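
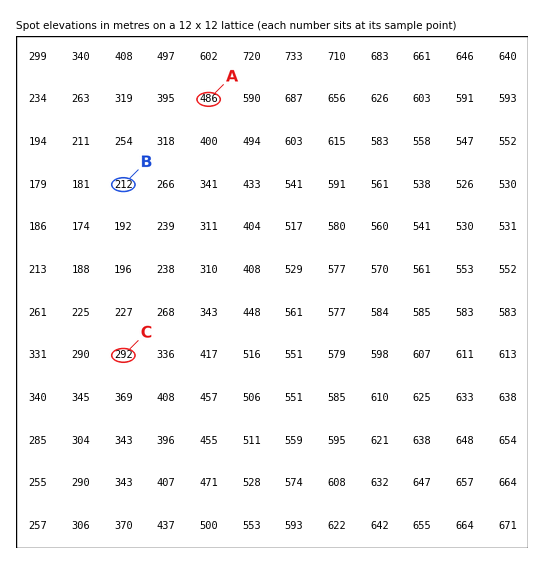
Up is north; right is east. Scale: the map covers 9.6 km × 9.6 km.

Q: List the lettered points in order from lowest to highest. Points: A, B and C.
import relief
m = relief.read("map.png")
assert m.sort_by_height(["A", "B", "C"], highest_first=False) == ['B', 'C', 'A']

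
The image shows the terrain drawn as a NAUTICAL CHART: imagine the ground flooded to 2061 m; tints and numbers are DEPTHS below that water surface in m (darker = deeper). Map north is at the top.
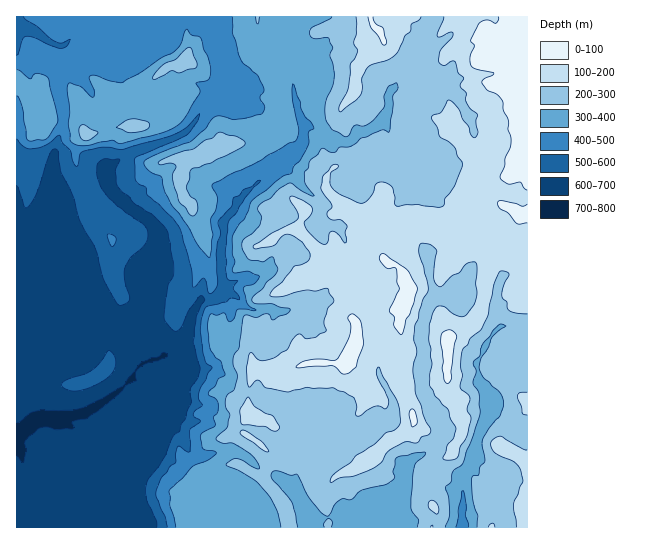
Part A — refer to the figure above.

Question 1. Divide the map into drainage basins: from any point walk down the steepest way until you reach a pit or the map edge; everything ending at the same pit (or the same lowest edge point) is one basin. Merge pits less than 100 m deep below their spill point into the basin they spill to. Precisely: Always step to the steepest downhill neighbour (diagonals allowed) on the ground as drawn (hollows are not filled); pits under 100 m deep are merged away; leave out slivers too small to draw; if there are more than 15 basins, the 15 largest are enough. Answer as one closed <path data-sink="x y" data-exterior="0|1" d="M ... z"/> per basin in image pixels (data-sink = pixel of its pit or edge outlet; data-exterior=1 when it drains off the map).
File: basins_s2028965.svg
<path data-sink="17 434" data-exterior="1" d="M527 16l-338 0-2 19 2 15-4 9-4 5-14 3-34 28-12 4 6 20 6 7-16 1-27 8-4 0-7-11-9-4-23 0-5 4-5-1-1-10-8-20-4-8-6-6-2 0 1 449 415-1 4-8 0-9-12-20-1-11 2-6 6-6 22-14 0-4 8-12 3-10-7-16 0-9-10-13 1-48 6-6 16-7 7-7 6-11 4-17 1-39 9-19-1-8-4-5 8-7 5-10 16 14 7-2z"/><path data-sink="462 527" data-exterior="1" d="M505 205l-5 10-8 7 4 5 1 8-9 19-1 39-4 17-6 11-7 7-16 7-6 6-1 48 10 13 0 9 7 16-3 10-8 12 0 4-22 14-6 6-2 6 1 11 12 20 0 9-3 9 58 0 2-5-2-14 6 2 20-4 4 1 5 7 2-1 0-296-10-1-8-9z"/><path data-sink="17 26" data-exterior="1" d="M187 16l-170 0-1 62 8 7 4 8 8 20 0 9 6 2 5-4 23 0 9 4 7 11 21-4 10-4 16 0-6-8-6-20 12-4 34-28 14-3 4-5 4-9-2-15z"/>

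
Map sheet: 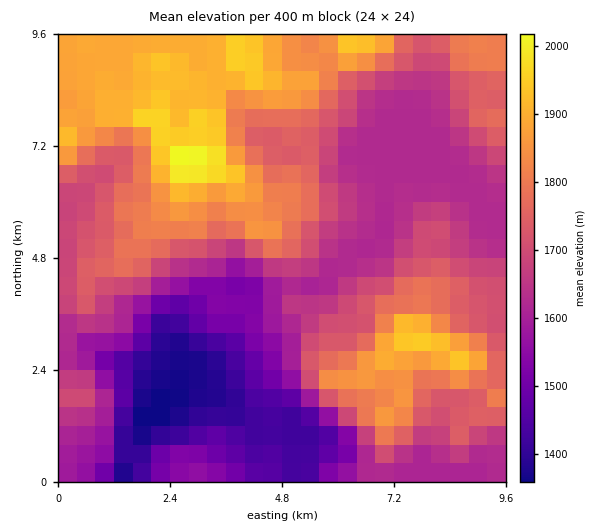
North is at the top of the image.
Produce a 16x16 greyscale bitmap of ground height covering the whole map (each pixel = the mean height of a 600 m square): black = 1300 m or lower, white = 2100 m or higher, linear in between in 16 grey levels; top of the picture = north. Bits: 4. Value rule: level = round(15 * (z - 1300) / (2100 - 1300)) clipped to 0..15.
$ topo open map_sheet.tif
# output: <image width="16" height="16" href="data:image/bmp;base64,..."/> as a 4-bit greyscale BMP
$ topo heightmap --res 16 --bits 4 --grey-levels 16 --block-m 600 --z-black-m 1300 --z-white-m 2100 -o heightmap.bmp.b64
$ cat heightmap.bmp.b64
<image width="16" height="16" href="data:image/bmp;base64,Qk32AAAAAAAAAHYAAAAoAAAAEAAAABAAAAABAAQAAAAAAIAAAAATCwAAEwsAABAAAAAAAAAAAAAAABEREQAiIiIAMzMzAERERABVVVUAZmZmAHd3dwCIiIgAmZmZAKqqqgC7u7sAzMzMAN3d3QDu7u4A////AFQkVDMkVmZmZSIzMiNYd4d2IRIjNYqYiXYxEiNZqqmZZDISNGmbu8lmUiRFaInLmIdkREVmeJmIiJdmVmZniId4mYiJh2Z3dniaqqqYdmdmeJrLuph2Zmaoi925h2ZmZ7qszJiYZmZ4u8zMqql2Zoi7vMvMuph3ibu7u8uqy4ia"/>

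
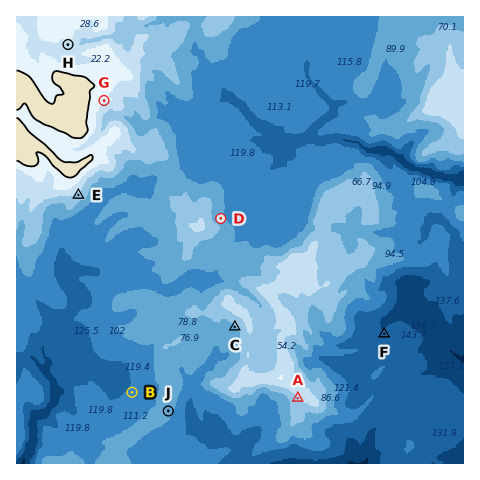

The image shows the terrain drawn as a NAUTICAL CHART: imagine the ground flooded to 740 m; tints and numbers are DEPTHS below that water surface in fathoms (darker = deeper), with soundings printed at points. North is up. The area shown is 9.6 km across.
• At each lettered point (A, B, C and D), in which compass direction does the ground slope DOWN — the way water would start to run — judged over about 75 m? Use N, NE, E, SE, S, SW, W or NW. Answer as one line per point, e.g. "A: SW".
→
A: SW
B: NW
C: SW
D: NE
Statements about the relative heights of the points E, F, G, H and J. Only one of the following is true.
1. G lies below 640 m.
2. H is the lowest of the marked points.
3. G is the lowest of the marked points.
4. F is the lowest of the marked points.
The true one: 4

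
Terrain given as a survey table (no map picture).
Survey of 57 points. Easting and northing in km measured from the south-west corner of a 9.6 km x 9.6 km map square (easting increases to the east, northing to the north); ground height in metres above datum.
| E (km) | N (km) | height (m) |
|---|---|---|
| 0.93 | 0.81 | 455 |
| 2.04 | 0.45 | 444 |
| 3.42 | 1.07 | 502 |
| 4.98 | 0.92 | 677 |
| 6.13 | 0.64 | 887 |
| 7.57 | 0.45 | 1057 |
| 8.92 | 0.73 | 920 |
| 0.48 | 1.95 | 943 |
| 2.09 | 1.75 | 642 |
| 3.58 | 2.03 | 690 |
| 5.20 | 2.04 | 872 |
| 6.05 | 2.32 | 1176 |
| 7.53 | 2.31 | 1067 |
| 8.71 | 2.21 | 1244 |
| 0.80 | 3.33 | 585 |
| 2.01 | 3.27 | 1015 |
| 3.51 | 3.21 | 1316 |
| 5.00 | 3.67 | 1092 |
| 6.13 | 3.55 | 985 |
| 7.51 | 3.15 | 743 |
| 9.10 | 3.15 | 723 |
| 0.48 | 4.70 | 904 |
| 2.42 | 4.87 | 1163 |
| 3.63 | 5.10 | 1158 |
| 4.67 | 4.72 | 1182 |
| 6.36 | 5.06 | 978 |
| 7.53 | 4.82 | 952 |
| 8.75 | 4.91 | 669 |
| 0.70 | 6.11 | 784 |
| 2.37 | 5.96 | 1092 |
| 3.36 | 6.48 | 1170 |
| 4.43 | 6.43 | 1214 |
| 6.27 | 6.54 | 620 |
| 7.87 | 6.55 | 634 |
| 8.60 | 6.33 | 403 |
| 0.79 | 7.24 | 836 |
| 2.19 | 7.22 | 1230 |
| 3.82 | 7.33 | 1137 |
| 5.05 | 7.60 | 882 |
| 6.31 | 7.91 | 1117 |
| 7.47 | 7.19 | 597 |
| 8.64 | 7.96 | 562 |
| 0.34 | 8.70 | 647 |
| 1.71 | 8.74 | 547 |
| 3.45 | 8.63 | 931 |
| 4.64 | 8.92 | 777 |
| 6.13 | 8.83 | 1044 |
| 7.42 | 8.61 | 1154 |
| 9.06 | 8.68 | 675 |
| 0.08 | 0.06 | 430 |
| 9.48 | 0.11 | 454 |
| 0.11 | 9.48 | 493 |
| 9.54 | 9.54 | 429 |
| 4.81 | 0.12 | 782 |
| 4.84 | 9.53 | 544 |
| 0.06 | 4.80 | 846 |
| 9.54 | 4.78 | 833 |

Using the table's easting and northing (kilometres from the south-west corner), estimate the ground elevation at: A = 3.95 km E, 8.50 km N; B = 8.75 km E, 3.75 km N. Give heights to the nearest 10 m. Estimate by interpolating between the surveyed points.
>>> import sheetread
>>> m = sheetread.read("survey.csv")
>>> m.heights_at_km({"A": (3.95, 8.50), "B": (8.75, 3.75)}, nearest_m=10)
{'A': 920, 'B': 750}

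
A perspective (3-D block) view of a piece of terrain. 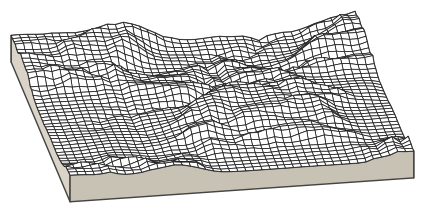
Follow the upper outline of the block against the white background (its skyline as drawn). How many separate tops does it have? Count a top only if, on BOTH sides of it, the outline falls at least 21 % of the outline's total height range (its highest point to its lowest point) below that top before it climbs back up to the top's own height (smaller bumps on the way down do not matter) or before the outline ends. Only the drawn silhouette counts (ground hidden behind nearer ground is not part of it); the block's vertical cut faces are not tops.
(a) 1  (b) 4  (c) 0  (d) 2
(a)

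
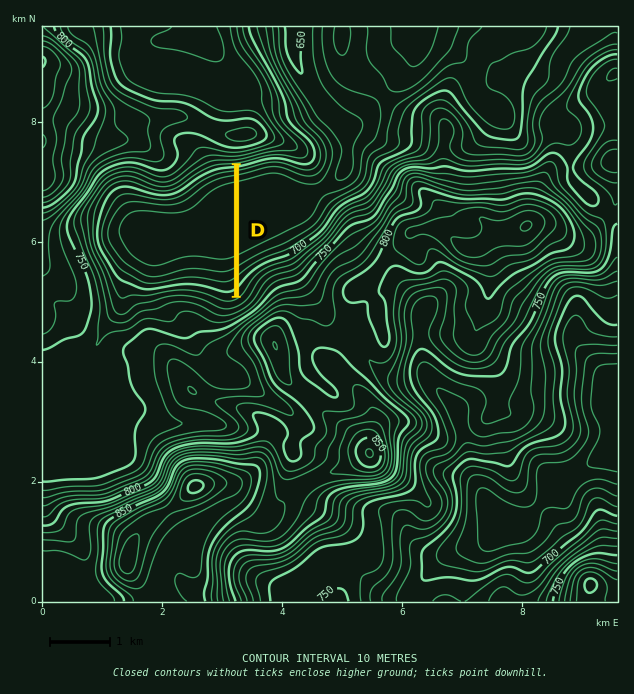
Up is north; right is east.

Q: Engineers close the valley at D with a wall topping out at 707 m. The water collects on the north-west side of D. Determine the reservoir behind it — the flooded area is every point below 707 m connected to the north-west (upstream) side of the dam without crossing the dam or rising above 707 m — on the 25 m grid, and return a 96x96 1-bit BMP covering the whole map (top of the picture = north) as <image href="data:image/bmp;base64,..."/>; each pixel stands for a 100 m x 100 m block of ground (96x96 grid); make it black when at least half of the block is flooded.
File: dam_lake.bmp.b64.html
<image width="96" height="96" href="data:image/bmp;base64,Qk2+BAAAAAAAAD4AAAAoAAAAYAAAAGAAAAABAAEAAAAAAIAEAAATCwAAEwsAAAIAAAAAAAAA////AAAAAAAAAAAAAAAAAAAAAAAAAAAAAAAAAAAAAAAAAAAAAAAAAAAAAAAAAAAAAAAAAAAAAAAAAAAAAAAAAAAAAAAAAAAAAAAAAAAAAAAAAAAAAAAAAAAAAAAAAAAAAAAAAAAAAAAAAAAAAAAAAAAAAAAAAAAAAAAAAAAAAAAAAAAAAAAAAAAAAAAAAAAAAAAAAAAAAAAAAAAAAAAAAAAAAAAAAAAAAAAAAAAAAAAAAAAAAAAAAAAAAAAAAAAAAAAAAAAAAAAAAAAAAAAAAAAAAAAAAAAAAAAAAAAAAAAAAAAAAAAAAAAAAAAAAAAAAAAAAAAAAAAAAAAAAAAAAAAAAAAAAAAAAAAAAAAAAAAAAAAAAAAAAAAAAAAAAAAAAAAAAAAAAAAAAAAAAAAAAAAAAAAAAAAAAAAAAAAAAAAAAAAAAAAAAAAAAAAAAAAAAAAAAAAAAAAAAAAAAAAAAAAAAAAAAAAAAAAAAAAAAAAAAAAAAAAAAAAAAAAAAAAAAAAAAAAAAAAAAAAAAAAAAAAAAAAAAAAAAAAAAAAAAAAAAAAAAAAAAAAAAAAAAAAAAAAAAAAAAAAAAAAAAAAAAAAAAAAAAAAAAAAAAAAAAAAAAAAAAAAAAAAAAAAAAAAAAAAAAAAAAAAAAAAAAAAAAAAAAAAAAAAAAAAAAAAAAAAAAAAAAAAAAAAAAAAAAAAAAAAAAAAAAAAAAAAAAAAAAAAAAAAAAAAAAAAAAAAAAAAAAAAAAAAAAAAAAAAAAAAAAAAAAAAAAAAAAAAAAAAAAAAAAAAAAAAAAAAAAAAAAAAAAAAAAAAAAAAAAAAAAOAPAAAAAAAAAAAAB///AAAAAAAAAAAAD///AAAAAAAAAAAAH///AAAAAAAAAAAAH///AAAAAAAAAAAAP///AAAAAAAAAAAAP///AAAAAAAAAAAAf///AAAAAAAAAAAAf///AAAAAAAAAAAAf///AAAAAAAAAAAAf///AAAAAAAAAAAAf///AAAAAAAAAAAAf///AAAAAAAAAAAAf///AAAAAAAAAAAAf///AAAAAAAAAAAAP///AAAAAAAAAAAAP///AAAAAAAAAAAAH+f/AAAAAAAAAAAADwH/AAAAAAAAAAAAAAB/AAAAAAAAAAAAAAA/AAAAAAAAAAAAAAAHAAAAAAAAAAAAAAAAAAAAAAAAAAAAAAAAAAAAAAAAAAAAAAAAAAAAAAAAAAAAAAAAAAAAAAAAAAAAAAAAAAAAAAAAAAAAAAAAAAAAAAAAAAAAAAAAAAAAAAAAAAAAAAAAAAAAAAAAAAAAAAAAAAAAAAAAAAAAAAAAAAAAAAAAAAAAAAAAAAAAAAAAAAAAAAAAAAAAAAAAAAAAAAAAAAAAAAAAAAAAAAAAAAAAAAAAAAAAAAAAAAAAAAAAAAAAAAAAAAAAAAAAAAAAAAAAAAAAAAAAAAAAAAAAAAAAAAAAAAAAAAAAAAAAAAAAAAAAAAAAAAAAAAAAAAAAAAAAAAAAAAAAAAAAAAAAAAAAAAAAAAAAAAAAAAAAAAAAAAA="/>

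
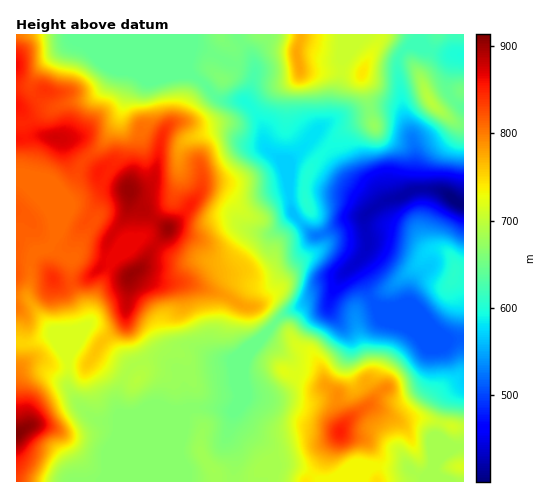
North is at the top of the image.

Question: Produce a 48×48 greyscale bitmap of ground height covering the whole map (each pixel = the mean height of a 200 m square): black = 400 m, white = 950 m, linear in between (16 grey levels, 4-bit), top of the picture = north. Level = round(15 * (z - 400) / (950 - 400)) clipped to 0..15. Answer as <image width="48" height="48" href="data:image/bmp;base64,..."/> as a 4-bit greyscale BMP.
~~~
<image width="48" height="48" href="data:image/bmp;base64,Qk32BAAAAAAAAHYAAAAoAAAAMAAAADAAAAABAAQAAAAAAIAEAAATCwAAEwsAABAAAAAAAAAAAAAAABEREQAiIiIAMzMzAERERABVVVUAZmZmAHd3dwCIiIgAmZmZAKqqqgC7u7sAzMzMAN3d3QDu7u4A////AMuoh3d3d3d3d3eIiIiIiJmZmZmZmIiIiMupiId3d3d3d3eIh4iIiJmamZmZiIiIiMy6mIh3d3d3d3iHd3iIiJmqqpmZmIiIiNy6mYh3d3d3d3iHd3iIiJqru6qpmJiIiO3LqpiHd3d3d3h3d3eIiJq7zLupmZiIiO7cupiHd3d3d3d3d3d4iZq8zLuqqpiIiO7cuYh3d3d3d3d3d3d4iZqrzLu6qpmIiN3bqYiHd3d3d3d3d3d3iJqru7u7qpmHd8zLmIiId3d3d3d3d3d3iJmqu7u7qYd2Zsy6mIiIiIh3d3d3d3d3iJqququ7qXZmVbupmImIiIiIiId3d3d4iJmqqqqrqHZVVbqpmJmZiIiIiId3d3d4mZmqmZqqmGVVVbqpmZqpiIiIiId3d3eImZmZh4mZhlRERKqpmZqpmIiIiId3d3d4iJmYdmd3ZUMzNKqZmZmqmZiIiId3d3d4iJmHZVZVVDMzM6qZmZmaqqmYiIiIiHd3iIh1REREQzMzM6qZmZmavLqZmYiIiIh3iHZUNEQzMzMzM7qpmZmavMuqqpmZmZmHd2QzM0MzMzMzRLqqqqmqzdu6qqqqqqqodlQyM0MzMzM0Vbq7u7qrzdy7u7qqqqqphlQyIzMzMzNFVbu8zLu83d3czLu7qqqZl1QyIjMzQzRVVbu8zMzM3e3dzMu6qqqZiGQyEiIzRERVZru8y8zd3e7dzLuqqqqYh2QyERIjNERVZru7u7zN3d3dy7uqqqmYh2VDIREiNEVVVru7u7vN3d3dzLuqqpmIdmVUMhESI0VVVbu7u7vN3d3d3Lu6qZiIdlREMhERI0RVVLu7u7vN3d3d3cuqmYiHdlRDMhERI0REQ7u7u7zM3d3d7cupmIiHZURDIhERIzQzMru7u7zM3d3d3cupmIiHZVVUIREREjMyIbu7u7vM3d3dzMy6mYh2VVVUMhERESIhELu7u7zM3e3czMy6mYh2VVVUMhEREREQALu7u7zM3u3dy8zKqYhmVVVUMiEREREQAbu7u8zM3d3du7y6qYhlVVVUMyIREREREbu7zMzMzd3du7u6mIdlVVVVQzIiIiIiI7u8zMzMzMzMu7u6iHZVVVVVVEQzMzM0RMzM3czMzMzMuruph2VVVVVVVVVURDNEVczN3dzLu7vMuqqpdmVVVVVVVVZmVDRFVszd3dzLqru8y6qYd2VVVVVVVmd2VERVZ8zMzMzLqru7y7qYh2VVVVVVVmd3VEVnd8zMzMu6qaqqu6mId2VWZmVVZmd2VVZ4d8zMy7qqmZmZmZh3ZlZmZmZmZnd2ZWeId8zMzLqZiId4iIh3ZmZnd3d3d4h3ZWiHd8zMu7qYd3d3d3d3d2Z3iZmIiJmHZnh3d8y7qqmHd3d3d3d3d3Z3iamZiZmHZnh2ZsupmIh3d3d3d3d3d3Z3iqqZiJmHZnd2Zsuoh3d3d3d3d3d3d3d3iqmZiJmXZnZmZcuod3d3d3d3d3d3d3d3iqmZiImYdmZmZruod3d3d3d3d3d3d3d3iaqZiIiYhmZmZg=="/>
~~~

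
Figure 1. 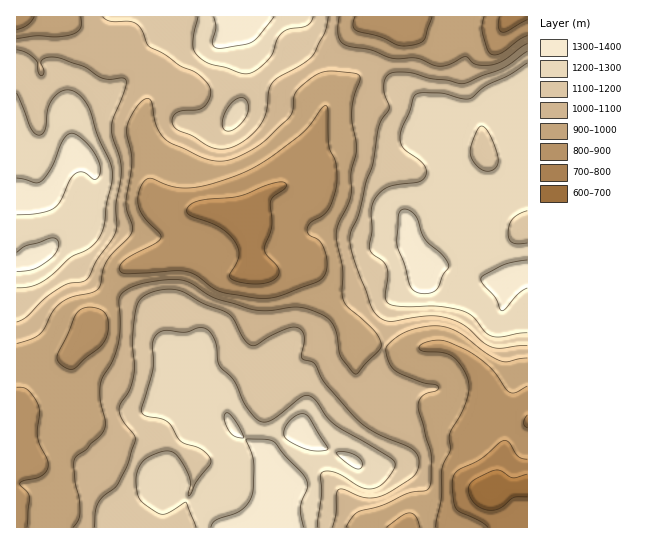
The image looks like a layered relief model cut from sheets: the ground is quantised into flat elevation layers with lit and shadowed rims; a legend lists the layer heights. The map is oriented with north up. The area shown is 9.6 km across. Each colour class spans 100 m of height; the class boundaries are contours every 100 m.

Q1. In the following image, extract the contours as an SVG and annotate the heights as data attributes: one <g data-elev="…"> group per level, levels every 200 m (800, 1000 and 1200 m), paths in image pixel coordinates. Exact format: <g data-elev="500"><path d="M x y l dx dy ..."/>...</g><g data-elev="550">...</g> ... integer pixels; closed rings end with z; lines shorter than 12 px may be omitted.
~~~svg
<g data-elev="800"><path d="M488 527l-7-5-20-10-5-3-2-7-2-15 1-8 1-5 5-5 23-11 21-17 6 1 9 15 9 2"/><path d="M527 428l-3-5 3-8"/><path d="M247 283l-12-2-5-4 9-22-1-8-6-9-15-12-27-11-3-2 0-4 4-5 8-3 39-5 30-11 15-3 3 2 0 3-12 9-3 5 1 25-8 23 3 6 11 12 1 7-4 5-6 3-10 2z"/><path d="M527 20l-24 12-3-1-2-4 1-10"/></g><g data-elev="1000"><path d="M346 527l5-9 7-6 24-7 27-12 17-3 4-5 1-31-12-43-1-6 2-6 3-4 14-4 2-4-3-2-11-2-10-3-21-10-5-8-3-11 0-4 5-5 10-7 10-5 16-4 14 0 9 2 9 5 26 19 14 8 8 2 20-4"/><path d="M17 344l14-5 9-5 5-6 8-17 9-9 9-5 20-4 7-4 3-5 2-15 4-8 24-27 1-8-5-15-1-8 5-32 1-13-5-29 4-14 11-14 5-3 4 3 5 25 5 8 6 7 38 17 10 3 10 0 9-3 13-6 21-14 23-23 2-6 1-12 2-6 18-15 8-4 8-1 23 2 6 2 1 6-6 14-2 15 0 12 5 27-6 24 0 21-3 11-10 20-2 13 7 31-1 24 2 8 4 6 28 26 5 9-1 7-22 24-3 1-14-17-4-23-5-11-7-7-14-6-14-3-28 4-18-2-36-11-24-15-12-3-12 0-18 2-22 7-6 5-2 5 1 28-3 22-4 12-10 16-3 8 0 13 5 23 0 8-6 8-13 13-9 6-3 5 1 21 4 16 1 13-1 8-6 8"/><path d="M527 44l-22 16-11 4-17 1-5-3-5-5-2 0-16 8-12 1-19-8-25 0-22-8-26-5-5-4-2-6 1-18"/><path d="M81 17l0 11-3 3-5 3-14 3-22-1-20 3"/></g><g data-elev="1200"><path d="M317 527l4-32-1-18 2-5 5-1 8 1 26 15 12 2 7-3 7-7 7-10 1-7-8-7-52-30-8-8-12-17-6-4-8 2-30 22-6 2-7-2-13-16-11-23-15-16-3-20-4-10-5-5-6-2-16 4-22-1-8 5-3 9 1 25-12 41 5 5 15 3 6 3 13 19 23 10 7 7 1 5-15 19-7 14 2-13-3-9-9-16-8-6-10 0-16 7-6 8-3 12 2 16 5 8 14 9 6 2 7-2 16-10 10 25"/><path d="M17 288l13-1 12-5 11-8 17-16 17-8 9-8 5-7 3-9 2-21 7-30-2-12-13-26-8-27-4-8-7-7-5-4-7-1-6 2-6 4-7 11-3 24-6 4-4-1-4-5-14-36"/><path d="M527 243l-14 0-4-4-1-6 1-8 4-6 6-5 8-3"/><path d="M483 170l-9-8-4-9 5-19 4-7 3-1 4 3 5 9 5 13 2 10-1 5-3 3-5 2z"/><path d="M225 130l4 1 5-2 11-10 4-12-2-5-2-4-4-1-4 2-10 9-5 14z"/><path d="M527 63l-17 12-24 11-16 13-8 0-23-6-18 0-6 2-5 16-9 19-1 11 5 9 19 15 2 5 0 5-3 4-5 3-29 5-7 4-5 5-6 13 1 21-3 16 2 7 12 9 4 5 1 10-3 20 2 5 3 2 15 3 33-1 24 5 11 5 13 17 8 4 8 0 25-4"/><path d="M198 17l-5 25 0 7 3 5 13 9 37 11 11-4 12-11 4-6 4-14 5-6 7-4 17-3 5-4 2-5"/></g>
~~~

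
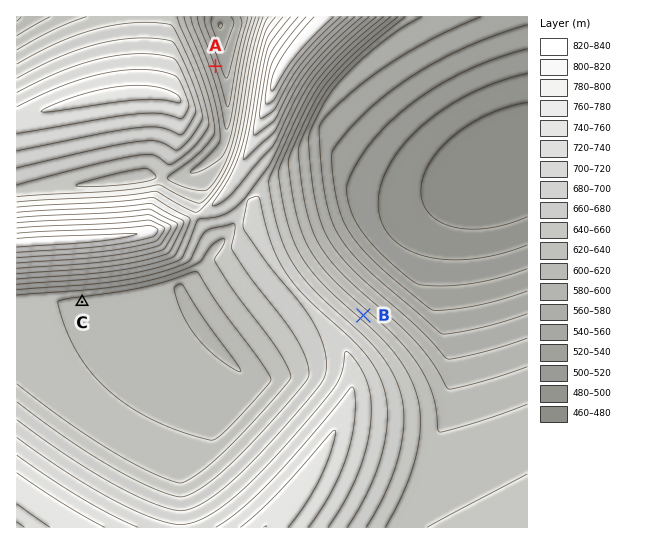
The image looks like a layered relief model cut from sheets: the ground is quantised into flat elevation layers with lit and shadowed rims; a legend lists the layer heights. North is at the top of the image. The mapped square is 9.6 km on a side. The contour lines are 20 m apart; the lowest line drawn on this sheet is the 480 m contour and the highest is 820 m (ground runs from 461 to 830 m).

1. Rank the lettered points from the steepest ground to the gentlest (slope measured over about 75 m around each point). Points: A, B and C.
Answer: A B C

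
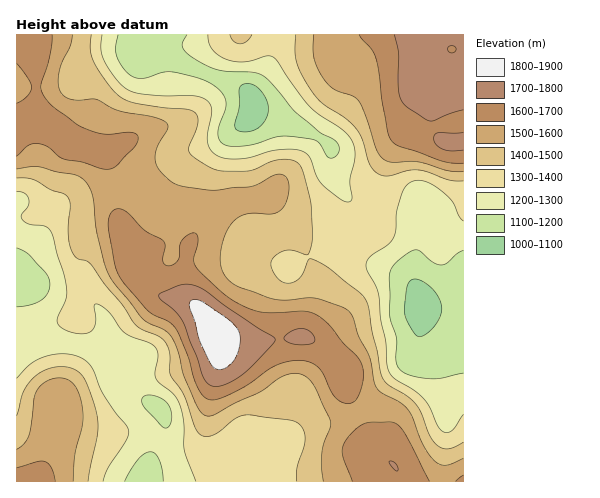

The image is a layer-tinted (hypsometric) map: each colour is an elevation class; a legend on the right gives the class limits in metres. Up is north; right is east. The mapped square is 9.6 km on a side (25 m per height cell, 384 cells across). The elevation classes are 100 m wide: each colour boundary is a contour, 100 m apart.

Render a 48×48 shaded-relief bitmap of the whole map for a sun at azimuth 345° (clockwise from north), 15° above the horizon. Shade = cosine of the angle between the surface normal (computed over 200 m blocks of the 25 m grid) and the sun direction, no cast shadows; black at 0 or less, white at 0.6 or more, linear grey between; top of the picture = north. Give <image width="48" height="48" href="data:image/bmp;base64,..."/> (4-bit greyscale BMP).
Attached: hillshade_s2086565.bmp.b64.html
<image width="48" height="48" href="data:image/bmp;base64,Qk32BAAAAAAAAHYAAAAoAAAAMAAAADAAAAABAAQAAAAAAIAEAAATCwAAEwsAABAAAAAAAAAAAAAAABEREQAiIiIAMzMzAERERABVVVUAZmZmAHd3dwCIiIgAmZmZAKqqqgC7u7sAzMzMAN3d3QDu7u4A////ALqXZUMzI0Z3d2ZneId3d4d3ZlVVZnibzcuYZUMzIjVnd2Zmd4h3iIh3ZlVWZ3ibzcuodUMzMiNWd2VVZneIiZmHdmZnd4ir3cuodUM0QyNGd2REVWZ3iJmZiIiIiIis3bqYZUM0VDNXmXQiRVVVZniaqqqqmIib3amHZURFZmZnmXQhJEQzRGeJmruqmHeKu6l2VURWeIiIiGQQAjMyM1Z3d5mZmHd4mql2VVVniIiHZlMQABIzNFZlRGiZqph4mqmHZmZ4iHZUNEMAAAAkRFZUM0abzLqIibu6mHd4iGUxEkMQAAAUVVVUMjWc3cuYic3ty5h3d3ZCI0QgAAABNERFQzR73tuYic7//bl2Z4h2VVUxAAAAABJFZkRYrMqYmqzv/sp1VniZhmVDERAAAAE1eHZFeaqYiYm83LllREV4dlVEMzMhAAA2ipdURomXd2eJmHZVQxEkRERVREVUMyNXmphkRXmYZXZmZURVQwAAFFVmZmd3d2Z4mIdmVnmphZh2VERVVBAAA1aJmZqqqqmZh2ZWd3iamKqYdmZmVCAAA1ebzMzMzcy6mGVVZ3eJmaq6mHdlQiERJGi83dzd7u26qYZURWZ3iIm7qHZUIRJFaKvM3MvN7u26qphkRWZmZ2eZl1VCECR5q83Mu6qrzMypmql1RVVVVmZndkQyIkeavMy6mZmZmqqZmpl1REQ0RWVVZkRERWeJq6mIiJiHd4iZmYdkMjMzRGVVVVRVZ3ZniIdmZ3dmZneJh2VCESM0RFVWZlVWd3ZmZ2VUVWVURVZ4h2VCETRVQzNGd2Zmd3iHd3ZURFVDNEVnd2ZUMkVlQzM1d3ZneImZiIdUREVENEVnd3dmVEZ2U0RFaHd4iZmqmZhkRERERFVmd3d3ZVZ3VGZVaIeJqpmZmZmGRERERVVWd3d2ZVZnZndlV3d5qYiIiZmYZVRERVZmd3ZlVVVmZlVURWZ4iHd3iJmqmIdlVVZ4h2ZURVRERBIzM0VWZmZmeJmru7uXZWeJh2VDIjIREQARECNERVVniZqs3d3Ll2eJmHUxAAAAAAABAAEjRERnmaq87u7tyoeJqYUwAAAAAAASIRI0RDRWiJms7u///bh5qoZBAAAAACIjRVVmZUM0VmeL3u///9qHiHZTIQABIiIjV4mZh2UyM0RXve7u3dp1RFVlRERWdkM0V5qqqphkQzMjac3cqpdCETVmZVVniHZmeJqqu8y5h2QhJYu6h1MQATV3ZVVWZ6mJqqqavO7u3KhSI1iYdTEAEkZ3ZEREM7qZq7qZve/+7tuWRFZmVDIRI1Z3ZUREMqmHiqmZve7t3dy5dUREQzMzNFZ3dmVVVHdlZ4iJq8zLu7uoYxEjQzRERFZ3d3Znd1VDRWeJqqqqqZl1IAATREVVVVV3h3d3iUQyNGeJmIiIiHZBAAAUVWZlVVVniHd4mURDI1Z3d3d3dmQxAAAUVndmZVVnd3d3iUVUNFVFVmZmZmZUMyIkV4h2ZmVnd3d2Z0VkREQzRWZmZ3dlVEM0V4h3dmZmZnd2Vg=="/>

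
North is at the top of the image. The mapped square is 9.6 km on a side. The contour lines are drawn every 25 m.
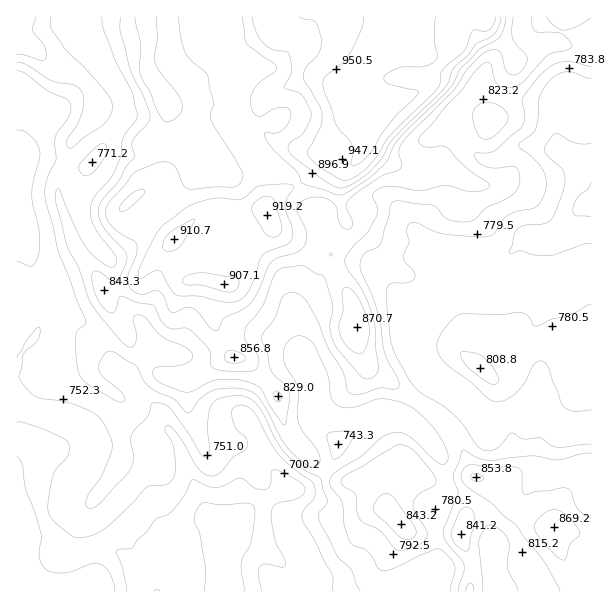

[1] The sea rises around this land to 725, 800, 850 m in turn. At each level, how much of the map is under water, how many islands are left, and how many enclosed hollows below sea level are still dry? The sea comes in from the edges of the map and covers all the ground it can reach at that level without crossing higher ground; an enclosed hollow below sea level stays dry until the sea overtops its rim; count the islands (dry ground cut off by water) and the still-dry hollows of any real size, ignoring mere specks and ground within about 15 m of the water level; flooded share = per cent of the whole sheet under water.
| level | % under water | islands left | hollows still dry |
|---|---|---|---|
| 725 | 10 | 0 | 0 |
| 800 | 54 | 1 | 0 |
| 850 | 80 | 2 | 0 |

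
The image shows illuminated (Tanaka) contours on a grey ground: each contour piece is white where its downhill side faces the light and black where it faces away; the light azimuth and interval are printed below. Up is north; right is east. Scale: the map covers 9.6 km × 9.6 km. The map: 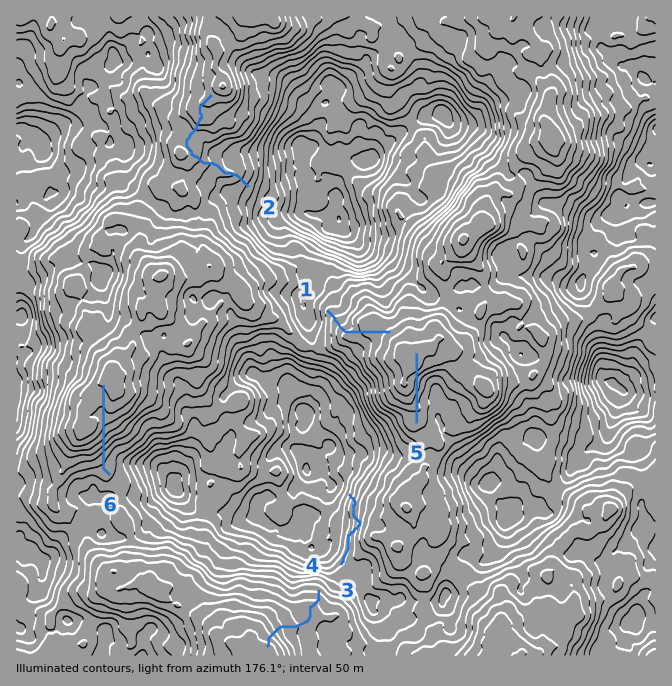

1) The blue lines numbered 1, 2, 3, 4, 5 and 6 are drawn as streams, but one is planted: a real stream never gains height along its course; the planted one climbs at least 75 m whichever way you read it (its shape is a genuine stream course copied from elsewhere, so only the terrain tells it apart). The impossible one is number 4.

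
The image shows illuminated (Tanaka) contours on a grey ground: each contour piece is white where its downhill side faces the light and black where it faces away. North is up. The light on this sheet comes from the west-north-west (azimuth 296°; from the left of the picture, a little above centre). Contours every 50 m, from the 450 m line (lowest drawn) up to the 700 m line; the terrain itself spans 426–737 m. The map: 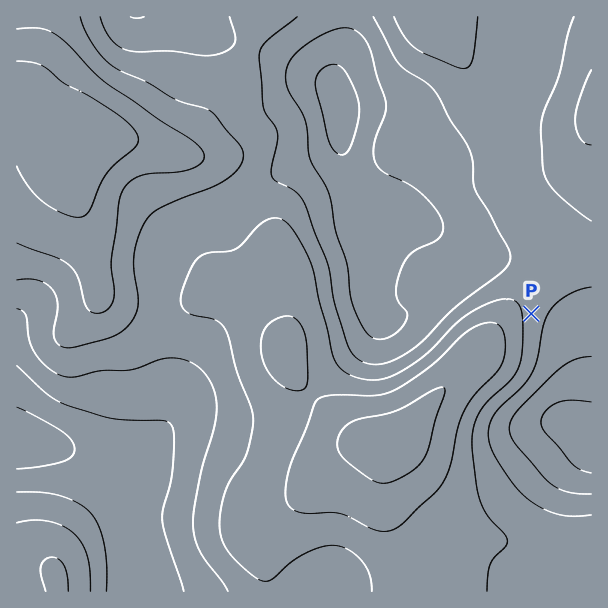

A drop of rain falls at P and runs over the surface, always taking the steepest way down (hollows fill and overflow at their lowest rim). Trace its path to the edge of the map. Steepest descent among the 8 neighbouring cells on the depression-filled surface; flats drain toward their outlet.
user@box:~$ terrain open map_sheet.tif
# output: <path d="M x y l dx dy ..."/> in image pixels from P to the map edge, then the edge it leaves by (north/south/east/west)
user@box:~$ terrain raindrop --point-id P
<path d="M531 314l12 0 30 30 2 3 0 76 15 15 1 0"/>
exit: east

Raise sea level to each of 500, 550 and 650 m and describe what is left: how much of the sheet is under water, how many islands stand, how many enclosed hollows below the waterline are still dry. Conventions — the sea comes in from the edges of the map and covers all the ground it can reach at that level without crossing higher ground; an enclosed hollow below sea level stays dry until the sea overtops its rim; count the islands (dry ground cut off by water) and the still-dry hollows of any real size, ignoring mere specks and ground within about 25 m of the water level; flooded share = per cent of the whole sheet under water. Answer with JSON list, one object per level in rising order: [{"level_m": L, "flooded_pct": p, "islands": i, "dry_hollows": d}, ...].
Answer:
[{"level_m": 500, "flooded_pct": 9, "islands": 0, "dry_hollows": 1}, {"level_m": 550, "flooded_pct": 34, "islands": 0, "dry_hollows": 0}, {"level_m": 650, "flooded_pct": 84, "islands": 1, "dry_hollows": 0}]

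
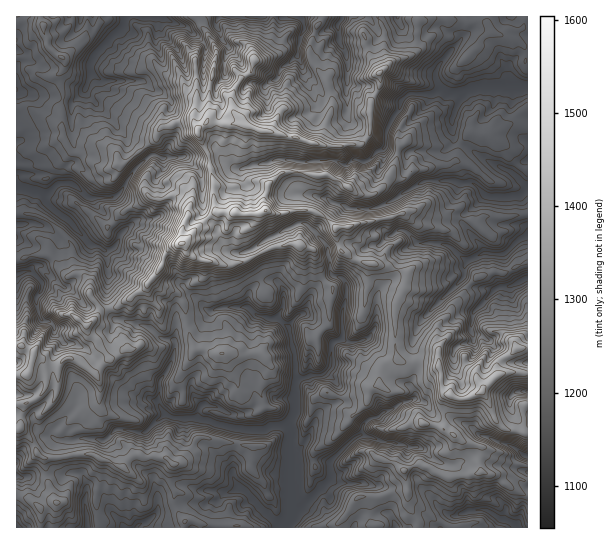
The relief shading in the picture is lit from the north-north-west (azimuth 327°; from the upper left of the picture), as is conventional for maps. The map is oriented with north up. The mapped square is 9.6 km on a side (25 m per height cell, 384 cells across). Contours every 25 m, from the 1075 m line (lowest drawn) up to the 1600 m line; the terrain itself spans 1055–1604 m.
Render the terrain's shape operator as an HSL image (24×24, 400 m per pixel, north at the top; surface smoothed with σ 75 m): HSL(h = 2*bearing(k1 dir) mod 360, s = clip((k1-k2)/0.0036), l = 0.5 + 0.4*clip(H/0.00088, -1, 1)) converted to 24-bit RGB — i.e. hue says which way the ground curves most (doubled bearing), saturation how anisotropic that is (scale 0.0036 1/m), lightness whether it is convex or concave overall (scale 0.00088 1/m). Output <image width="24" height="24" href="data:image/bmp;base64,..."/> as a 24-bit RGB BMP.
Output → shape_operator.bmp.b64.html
<image width="24" height="24" href="data:image/bmp;base64,Qk32BgAAAAAAADYAAAAoAAAAGAAAABgAAAABABgAAAAAAMAGAAATCwAAEwsAAAAAAAAAAAAAOF1t0reWjsN5FCSUmk6BhppNJF44q8OOj6jKiYbJo9jNkjBsQod+RZiGk4TO05GubrOHYDJ8scudY4WqJJQXu7UaXRkgcioxpbvdkpDI3bG/GSaDhVt/n5pnMk51qr+FendAMlsmbicozclPTWeRdotMKl5LmdKOy3nWlUSnvtefPBwuv56FoE98KilqrODJZkAcp7Y/Y1AqZjA/XWuonN6gSSdPv8J1fLSwgaqwVS5+rN2gP0FkwGCHLHSLhkskvXUvSZ2C3Gzinr/fn4XLwbbZk9PcebOyScpulrnTnZDezeb0jGzQubflr6Pmq8LUtHWeo2OperLZ8drvMkZra0S15FInAI+H1vL1MDToPSEHah4YoY9agc2ubbDYMgEBuuewS0Qxg3NIi2gqF0QJZ2kJEFYuxFaaqtt0tCENLyEEKy8EkRhJLz6gzo+e88pNCjMA/mn/uqXohM7Zp+GwOAgQ0CEC1O732n2JvbRyRXd4qoOFiK/NpNPZRhNatHEZDkoNnDZeosHRydDrQrjizSWpPXFT0IuZ5LoNBy8ElthCgxg8nVM1PW52oeip0HvgoLs2v7KJNkp0updGR4hHhWRUEypU8e7afDSJYqullLORtGhVKpItGoGX4tb1jzKX0KS5xcDkGjNwXbyQstbs6bzqzmJTHy8E4aqeXXeuqkDhs+bbvVqVSm9Fba5HGEarX0uOs6+SZox9jrGJga/STQpBAEAIprhusZOnrYOZXXGq0e21DxZJq+O/45rjdVnr1vPiV4TQexcuu7E7eXK64dvwhobYEiBKoNTCpa7ChoW0173cUCGG0FPMAr1rONIJPlAU0qiML05v6uO/EbeHE2Ueahwq8drwx+luMwAdi+2g1/TxJlwnSToXolMkNH6UX6pne46riLerbHMcMQIZP9xu+NfTEgCIHcHO09yRLWlQUMF05cSuCRtfpeDQtYpizD0INoH65ZN627gWljff4bjjicV1Q52hcD04Wm0kMh0L256VEku7JJh19PDXAxQw452Ch8V6tpSNCikZ6JCDGl9TZK1Ntlar5m0gKA9DOJ036fPYDhMlxmu89tbVLBo/jGU3aV83R3M5S5w/VSZnrqNlatVRKgUuzcdnP3NWx7ilm4OrF01F6JO0Va8lEC8JT0bSasWkd7p8s41cLiJyVWw86aCgryCNtu7pvdXuxpToq1LUJ0RFu86NIAWbzfHkud3kZrHSh4/L18fhijCOF1sShmIa5LbtpFuqo7KBd8l4KQoYGJAeTbCnTXOb8tnjwoSnbjtWrnZREWMTH6P81/T0SAJBvtx1P2AraYYVLxYETUkMSOFtlzC9vOXSF04uTMx0RNBBKgkWsebh6qrqGmlcEyYNtcdHz023w3rVn6Lg7NjzcpT4HADEz/zzb0fw8B3/6ML91d32eLO2gluffbTOo4jFuXvUiHJBTRctuvDdLgkFDjAD5F3Y1+X0WMrCbxyUn9dvZoFO1q1pHSATfWklKw8I6JUlXtb0ATMAK3sN687nVk2qkTUwSEIXKFclXleQtnSTYxhWpb/O8tngADMn31/gtbjTiyCXx+agJl0oZ86q6NL2t7/10d/6irfxoFzQ9MXndlLiSIkIcFMjPc+shsHZqTh8pIalhnSPcZOnc5mZq82w7Uz1KDIBKCwHfocVoWlBlWJgWlgfLSsGMioBZngAmYsACjMAs1wIjppAUWuDkX+6gDtCnU5lirqeaYFsdIuPXKiriaaioGtbZElw8druNSS27PXWZUiRdo+7yNTyyOL1rtbzzFCCXTqM/NfPABwz69TXb5mVPipjpaTHoJiylWCJg4eugIGlT7R4aF6Qjlt5cIeJfbeBRCBjxtafjGa/xOHDHz9n5KqdN1Z5vIx1JR5a9+3UBSQu5+CIyIfBKkN2zMGqa4yopnu1WjwvfYlUobhaKVRdd3BDlZlSTSMjSrmFl8p+I7qC5a9XBywM0bBzZTt2wsRwFxhE6ZRirUMyCWIGJmgfcVouO1YkaWg8WFwwYYmtnVFz09yvEhs0ppHGnni4X5zCSsffAK7gnCD/9JS08uLZAjQXcRBYyuDAFBJSvubM99TuQq6fDiAl6MThjIerXpKPtG+oekprk9yXzHewMHurLl9JdIehOpy6iEHxpAj7/2wofOS+5bnQ6KPXAmW1m79+Igopg9F4gadJ35DLs4bIFE5Ay52hi1+Xf7ObVlaz1+rQUXih05OyQJKrNo1UcmYqb0oPq/EWDV8iZYIfYSsl2atyMAA66t+RFECDz4NWRa5AxG2YkXe7dXK1bJyuirKnqnur"/>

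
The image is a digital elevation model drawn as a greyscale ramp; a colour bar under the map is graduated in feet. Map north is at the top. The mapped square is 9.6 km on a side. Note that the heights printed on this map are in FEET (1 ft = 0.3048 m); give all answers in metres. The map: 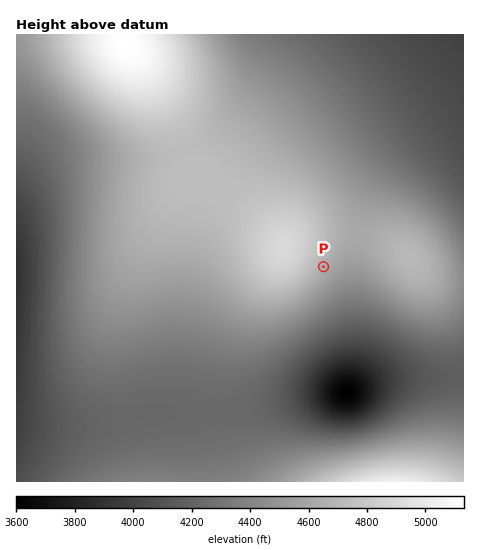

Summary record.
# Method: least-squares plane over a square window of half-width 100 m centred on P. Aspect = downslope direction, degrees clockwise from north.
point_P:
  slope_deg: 7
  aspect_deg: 126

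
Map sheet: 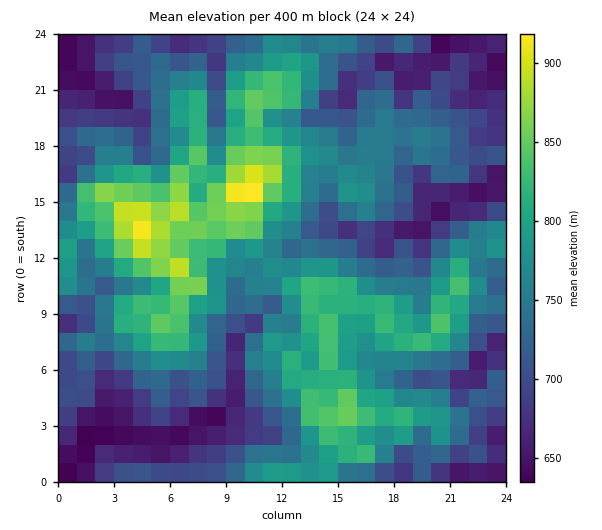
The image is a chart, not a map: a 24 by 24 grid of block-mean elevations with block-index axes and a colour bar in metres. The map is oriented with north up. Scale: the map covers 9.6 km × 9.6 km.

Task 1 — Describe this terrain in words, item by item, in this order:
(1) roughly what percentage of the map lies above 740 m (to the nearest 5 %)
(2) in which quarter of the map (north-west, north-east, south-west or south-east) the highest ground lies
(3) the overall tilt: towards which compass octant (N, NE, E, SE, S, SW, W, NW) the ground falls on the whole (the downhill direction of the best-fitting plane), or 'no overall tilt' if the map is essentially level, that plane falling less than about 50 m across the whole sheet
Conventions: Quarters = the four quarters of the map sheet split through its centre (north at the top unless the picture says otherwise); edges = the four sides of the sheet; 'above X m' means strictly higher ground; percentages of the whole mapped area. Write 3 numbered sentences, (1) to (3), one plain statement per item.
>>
(1) About 50 % of the map lies above 740 m.
(2) The highest ground is in the north-west quarter.
(3) No overall tilt - high and low ground are spread across the sheet.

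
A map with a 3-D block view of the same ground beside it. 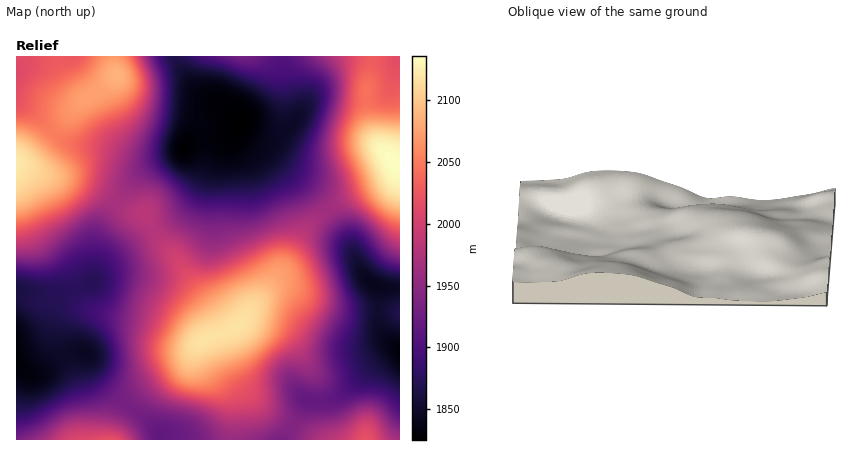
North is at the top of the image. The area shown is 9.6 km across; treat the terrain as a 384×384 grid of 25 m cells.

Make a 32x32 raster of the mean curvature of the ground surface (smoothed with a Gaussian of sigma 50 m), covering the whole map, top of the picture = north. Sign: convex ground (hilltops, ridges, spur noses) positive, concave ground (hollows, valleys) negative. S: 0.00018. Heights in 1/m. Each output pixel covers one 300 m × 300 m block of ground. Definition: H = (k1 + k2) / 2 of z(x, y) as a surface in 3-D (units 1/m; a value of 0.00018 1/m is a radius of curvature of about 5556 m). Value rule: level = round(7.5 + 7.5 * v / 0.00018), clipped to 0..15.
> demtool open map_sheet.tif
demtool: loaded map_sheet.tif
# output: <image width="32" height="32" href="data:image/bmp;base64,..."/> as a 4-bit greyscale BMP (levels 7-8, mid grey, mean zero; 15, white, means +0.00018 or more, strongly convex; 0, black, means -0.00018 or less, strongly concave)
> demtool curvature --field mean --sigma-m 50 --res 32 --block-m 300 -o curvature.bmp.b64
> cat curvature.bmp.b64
<image width="32" height="32" href="data:image/bmp;base64,Qk12AgAAAAAAAHYAAAAoAAAAIAAAACAAAAABAAQAAAAAAAACAAATCwAAEwsAABAAAAAAAAAAAAAAABEREQAiIiIAMzMzAERERABVVVUAZmZmAHd3dwCIiIgAmZmZAKqqqgC7u7sAzMzMAN3d3QDu7u4A////AIiM66vqMkZVeHd1R6uY36VEatuIdCNDImh4qWeJd/+zRFeXZkNFQxN6mst0MyTPpGRFZWh2d3iJupvbMCQySIZTNHZYmGav/bdYpgGLlCR3VUWGNHhmr/p2Z2IG3ZZWhmh3dQBIiL/aiJlyGMlVZ4V4iGMAWavO66q8t1ilJGZUeJhkNImYneyqvduJlTVlRWiId4iYdWrcqrzKeJdXdFiKmJu5iIZoqpmryVe7iYRrqpiJhWmnd3iZvNp577l1eVVWZjJIlld5mrvKi++0IjIDRWYzRnVYmHmZqazcgQAhaZVWRFV3i6Q2ib3uyVACeb3HRVRGis2TJGev/aYgBK2al1VVZ4q7hUVVaZiGEAOsd2djNpmZh3d4dmdoulADmqh4gye7y4Z4mYZpmsylJrvLmqdXic2nZoh1WJiaqHv+qrzKdmau2ERXdlZlV2aN/om97HZlfLZFVmZWVEVDe9yazduGdWhQSGVlVmVVRYvbvKh4h4d2AEh2Z2VWZnm+2ttTNWaIhwBXdmeGRWit/+q2NYdVeZgxWIdmiFM3vf/rU1nKdXmqY2iHdWlyA5zLhjWKvLqrulJXd2RIgwBrpSJomay6zutBVlVDWZUAK/k0eIermd/8QUQyNYuXMAr+dWZlVpz/+CE0I3qph1I53HVmd0OM/5ECaHjMl2eIiZp1"/>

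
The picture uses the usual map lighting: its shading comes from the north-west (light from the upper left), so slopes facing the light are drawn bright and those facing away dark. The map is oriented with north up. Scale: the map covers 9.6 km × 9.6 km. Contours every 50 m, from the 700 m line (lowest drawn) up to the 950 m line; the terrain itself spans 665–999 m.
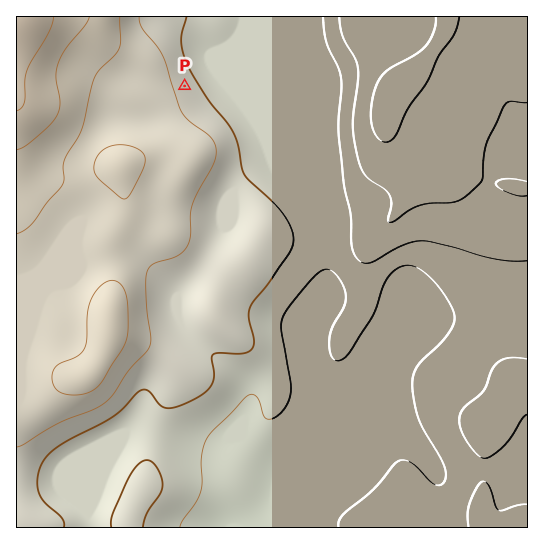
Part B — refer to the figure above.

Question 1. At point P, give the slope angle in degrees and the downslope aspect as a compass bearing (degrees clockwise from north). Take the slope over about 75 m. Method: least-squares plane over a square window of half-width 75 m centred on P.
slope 6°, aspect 64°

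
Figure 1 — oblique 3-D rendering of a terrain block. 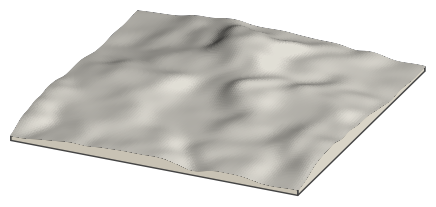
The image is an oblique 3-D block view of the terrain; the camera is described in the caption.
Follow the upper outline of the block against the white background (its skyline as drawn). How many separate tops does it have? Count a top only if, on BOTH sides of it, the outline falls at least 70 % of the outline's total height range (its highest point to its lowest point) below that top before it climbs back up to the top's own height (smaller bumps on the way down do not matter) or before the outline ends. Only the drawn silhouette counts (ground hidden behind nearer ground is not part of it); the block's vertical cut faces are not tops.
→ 0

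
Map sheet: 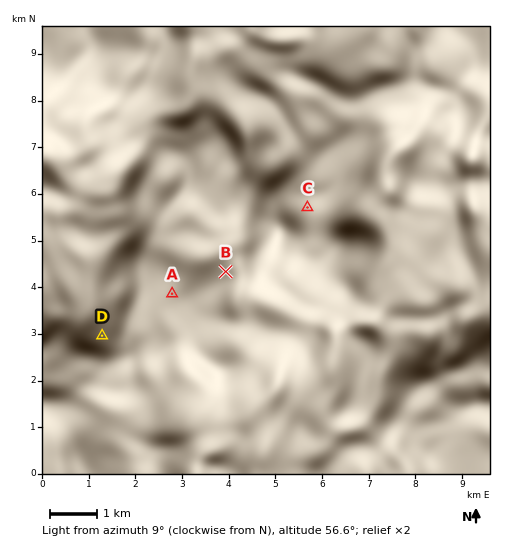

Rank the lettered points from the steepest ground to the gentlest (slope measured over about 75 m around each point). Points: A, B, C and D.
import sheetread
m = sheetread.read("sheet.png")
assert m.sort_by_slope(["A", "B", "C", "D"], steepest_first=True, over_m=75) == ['D', 'C', 'B', 'A']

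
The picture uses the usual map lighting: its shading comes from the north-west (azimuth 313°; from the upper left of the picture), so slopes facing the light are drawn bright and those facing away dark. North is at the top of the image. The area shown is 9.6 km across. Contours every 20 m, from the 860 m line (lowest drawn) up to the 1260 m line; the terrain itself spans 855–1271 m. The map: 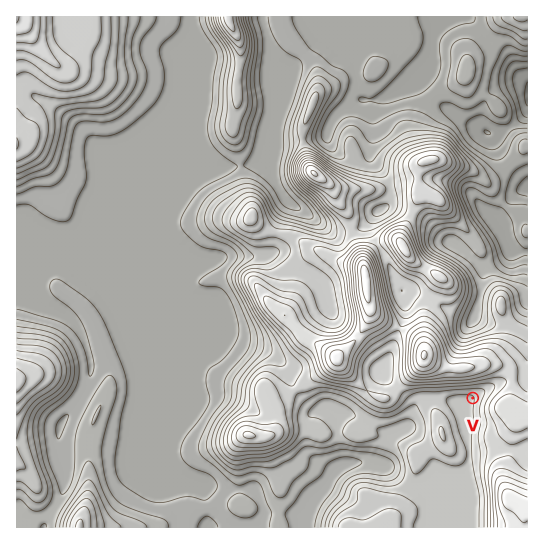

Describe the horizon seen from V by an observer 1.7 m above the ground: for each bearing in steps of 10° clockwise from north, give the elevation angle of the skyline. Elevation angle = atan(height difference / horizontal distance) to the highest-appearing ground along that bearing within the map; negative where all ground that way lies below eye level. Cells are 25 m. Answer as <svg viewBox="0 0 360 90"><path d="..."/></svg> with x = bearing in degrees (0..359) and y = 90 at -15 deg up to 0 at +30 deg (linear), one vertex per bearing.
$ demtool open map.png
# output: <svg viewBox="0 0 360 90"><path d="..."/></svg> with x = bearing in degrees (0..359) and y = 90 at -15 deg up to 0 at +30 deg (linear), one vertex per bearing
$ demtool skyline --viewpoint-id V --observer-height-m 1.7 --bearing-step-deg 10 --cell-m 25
<svg viewBox="0 0 360 90"><path d="M0 33l10 2 10 3 10 3 10 4 10 4 10 1 10-1 10-4 10-3 10-2 10-1 10 1 10 3 10 4 10 4 10 0 10 5 10 4 10-1 10-2 10-2 10-1 10 0 10 1 10 1 10 1 10-1 10-2 10-6 10-6 10-2 10-3 10-3 10-1 10-1"/></svg>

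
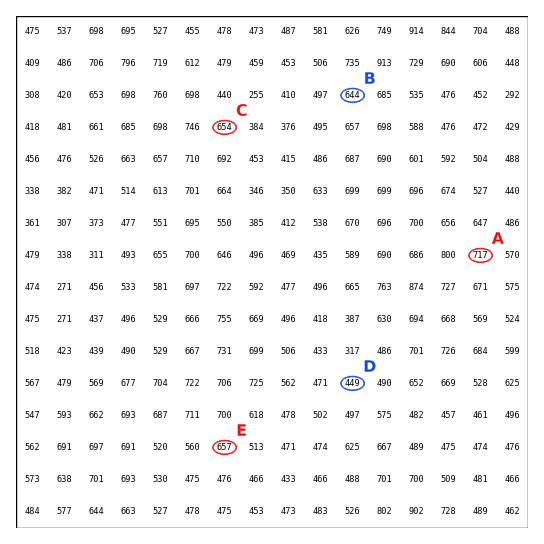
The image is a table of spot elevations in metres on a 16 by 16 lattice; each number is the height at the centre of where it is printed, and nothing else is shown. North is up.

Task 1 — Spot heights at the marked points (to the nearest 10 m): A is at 720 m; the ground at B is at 640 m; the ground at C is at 650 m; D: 450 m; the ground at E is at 660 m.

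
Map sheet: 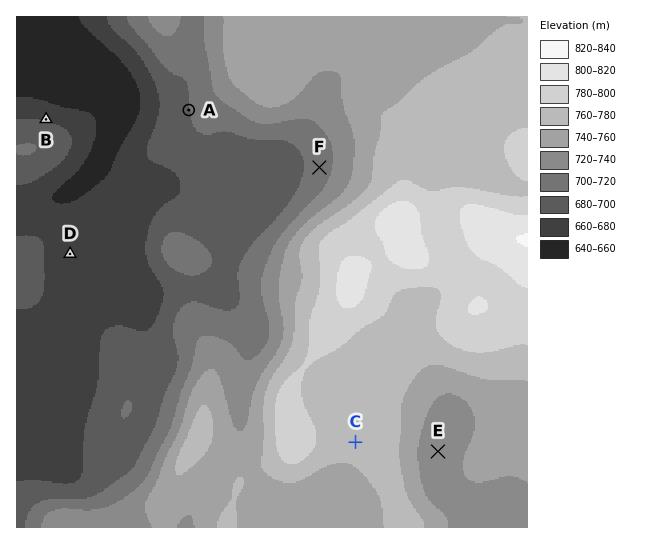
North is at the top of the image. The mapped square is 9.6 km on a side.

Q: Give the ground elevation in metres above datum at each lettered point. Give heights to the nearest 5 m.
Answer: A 700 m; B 680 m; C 765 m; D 670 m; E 730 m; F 710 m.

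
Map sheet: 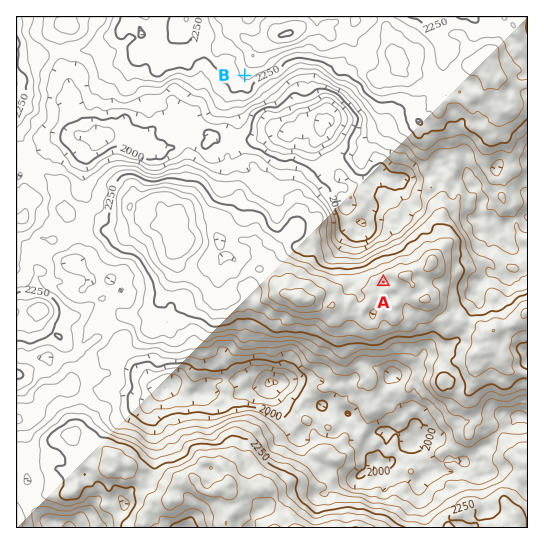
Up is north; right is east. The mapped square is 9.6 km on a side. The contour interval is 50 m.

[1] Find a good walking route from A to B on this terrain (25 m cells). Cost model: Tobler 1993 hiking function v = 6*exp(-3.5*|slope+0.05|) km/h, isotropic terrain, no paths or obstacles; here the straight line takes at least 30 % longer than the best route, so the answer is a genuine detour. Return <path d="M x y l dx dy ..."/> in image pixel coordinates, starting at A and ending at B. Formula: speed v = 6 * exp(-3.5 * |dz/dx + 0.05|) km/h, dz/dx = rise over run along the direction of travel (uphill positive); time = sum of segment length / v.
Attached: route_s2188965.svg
<path d="M383 282l-1-3-4-2-5 0-10 5-6 0-14-7-6 0-16-8-3-2-3-6 0-6-1-3 0-13-3-6 0-8-5-10 0-4-1-3-6-5-2-6-2-1-8-4-9-9-3-6-9-9-4-8-3-3-8-4-5-5-5-11 0-1-2-3 0-18 2-3 4-4 2-5 3-3 3-5 0-3-3-4-1-3 0-1-3-3-1-2 0-2"/>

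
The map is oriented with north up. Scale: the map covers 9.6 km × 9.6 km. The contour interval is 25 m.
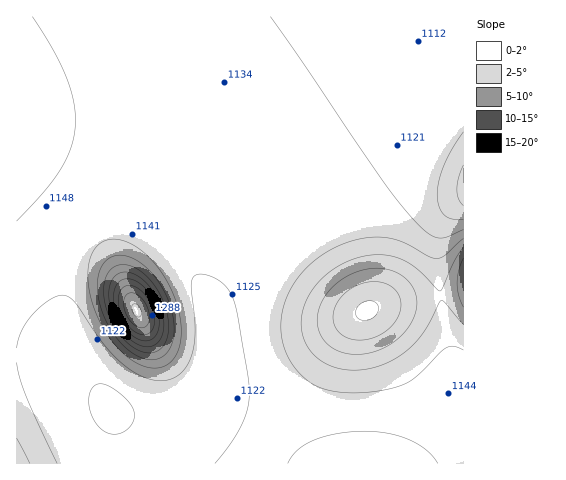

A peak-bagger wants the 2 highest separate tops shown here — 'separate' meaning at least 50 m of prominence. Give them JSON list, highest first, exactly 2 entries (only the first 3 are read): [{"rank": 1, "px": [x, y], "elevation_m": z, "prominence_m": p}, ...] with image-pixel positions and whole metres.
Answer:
[{"rank": 1, "px": [137, 311], "elevation_m": 1330, "prominence_m": 266}, {"rank": 2, "px": [367, 311], "elevation_m": 1254, "prominence_m": 122}]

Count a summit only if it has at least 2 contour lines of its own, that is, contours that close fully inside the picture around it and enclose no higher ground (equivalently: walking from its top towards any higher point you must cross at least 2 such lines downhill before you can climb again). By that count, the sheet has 2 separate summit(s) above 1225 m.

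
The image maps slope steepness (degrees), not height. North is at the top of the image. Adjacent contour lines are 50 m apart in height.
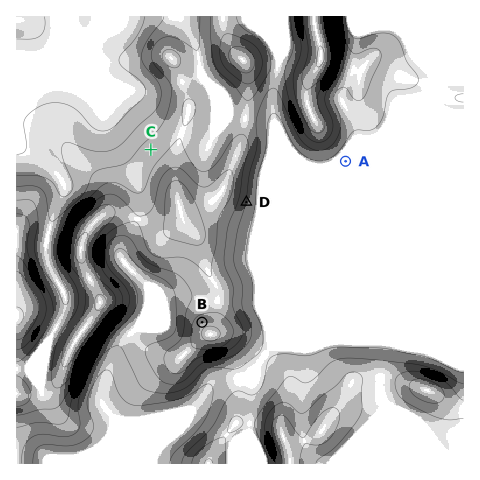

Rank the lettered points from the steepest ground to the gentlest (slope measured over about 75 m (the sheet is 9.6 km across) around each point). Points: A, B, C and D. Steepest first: D B C A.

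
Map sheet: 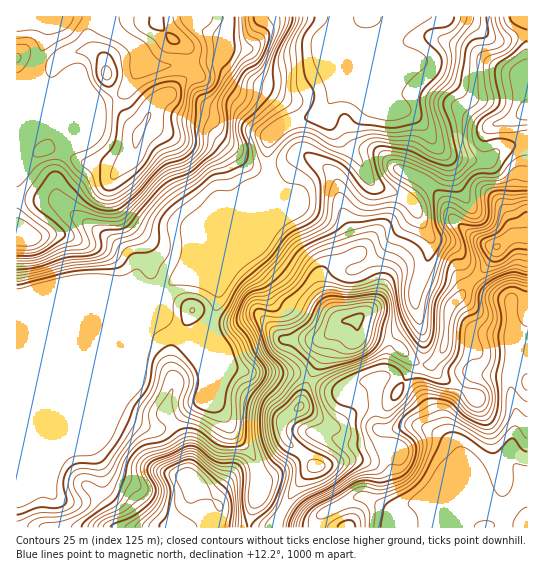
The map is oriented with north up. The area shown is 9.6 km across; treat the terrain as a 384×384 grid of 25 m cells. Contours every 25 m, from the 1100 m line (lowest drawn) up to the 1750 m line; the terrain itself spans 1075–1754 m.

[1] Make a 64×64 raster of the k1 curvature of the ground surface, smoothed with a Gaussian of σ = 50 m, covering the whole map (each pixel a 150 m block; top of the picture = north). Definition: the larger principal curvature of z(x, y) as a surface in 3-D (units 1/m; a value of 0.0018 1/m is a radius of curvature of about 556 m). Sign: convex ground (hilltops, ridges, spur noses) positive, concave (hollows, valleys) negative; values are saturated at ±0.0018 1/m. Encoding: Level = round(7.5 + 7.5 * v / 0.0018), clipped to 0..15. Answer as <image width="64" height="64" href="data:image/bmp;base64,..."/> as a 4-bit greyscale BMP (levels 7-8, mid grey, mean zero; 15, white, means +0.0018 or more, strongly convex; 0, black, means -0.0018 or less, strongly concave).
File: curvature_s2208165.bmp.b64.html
<image width="64" height="64" href="data:image/bmp;base64,Qk12CAAAAAAAAHYAAAAoAAAAQAAAAEAAAAABAAQAAAAAAAAIAAATCwAAEwsAABAAAAAAAAAAAAAAABEREQAiIiIAMzMzAERERABVVVUAZmZmAHd3dwCIiIgAmZmZAKqqqgC7u7sAzMzMAN3d3QDu7u4A////AO7u/+7v////7bh3iI3onN3/hHrN7dp3d4iIiIiZmZmaiaqZmYmpmIisyoiYjfqaq/+2Vnib3Jh4iIiHiIiIh4lnmWZ3eJh4h3nMqZiN+nZn3/lVZ4m7p2eIiHd3iHiHiWeZZniZl2mXZ7y5iK36ZVWP/ad4iImph4h3d3eHeJiId4iImruXeaZFnMmby9t3dn3/3KmHVZuYiIh3iIh4mId3iIm825iJl2asur3KzZh2eP/dy5dVi6qpmIeIiIiZh3iHeby6mYmavv/c3brOqYdWvtzMuprMvMqYh4iIeKiHiHd4q5h3iqz//+3bmb/JiWabzv/+7uyr65h3iId5mHiId4iph2earNyqz9l4ndmKqLzcze7tyonsmHeHd4mXiYiIiJh3eIiaqGae6GeKyoq8/9qJmZiJm9y5iHd3mpeKiIiIiHd3eJqXZp3ZZmeqms/8l4iJmIrO3cuXd3irl3t3iIiId3d4mpdnrMl2VYma77ZniJqpd6uqqYd3eL2ne3h4iIh3d3iJmImrqYh2eJr/lmeaqpZHund4d3d53ZiKiIiIiId4h3mqq7qZiHeIm//JnMuqqHnaZXeHiZzsqYmId4iIiIiIiru8qHd4d5mt3/7uuIq7q/t3iIeKveuZiYh4h4iIiIiZm8yWVmeIqr2a7+p2aJmZ76mHdWne65d6iIiIeIiIiIeKzrdnd5q6q4ev6FVniYiv2Gd3nv7rh4uIh3eIiIiHdmnNypiImrmLl676ZXeIiJ36d63/2tuYm4iIeId4iId2aLzLqIiKlFmpm+2Wd3d3edyr/9l4unibiIiId3iIh3d5zLqYh3iDSJmYvcmHd3Zmm83admi5d4qIiIh4iHiIeJvMqYiHd5dompebzcqIhme93NuHeLqIiYiIiIh3iIiImquoiHd4qqq8mJqa39qpm//L/7mZupiIiIiIiHeHiHeJmpd3d3Z5m+2qqpmt/cu+/JjvyYm6iIeIiIiIiHh3iImZl3eId2aM/tzdyZnOuqzpdr/Yeal3eIiIiIiIh4eImYq4eIm5d7/93LvLmK24i7dmr+doqXd5iIiIiIiIeIiIeLyYi966/7d4mbypnceMl3ef9liqmIuIiIiIiIh4eHdnnLqave77d2V5q8zN6ruHeK/4a9yonIiIiIiIiHd4iIiszKh5z9mZdoq8ze//yWZ4r/u+yYeMiHd3h3iHeHeIiby6l3jPuay5msy6rP/YZomt/st2ZWuYd4d3d3iId4iJqZl2ic2ombqKy4Zov/pmiJrO63VUWqh3h3d3d4h3mYiIiHd5qpiGiqqpdWec7Id3ebvvt1RbqIiHd3d4mYiqiHeIh4iYiZdpy5h2Z4rNqIiKya/8h4uZmYh3eImqiJmId3iIiIiJuXi8qYd4mau5iIvoev+7vImpmZmavLl3mIiIiIiIiHebmau7qpmpiaqYiul4vsqZu7qYm9/sl2iZmYiHiIiHdnqqqqu8y6h5mZiKyYm+6oje7svO/bmHeamYiHeIiHd3iaqZmpq8t3iZmFeXnv/+y7ze/+2oiImqqYiHd3eIh3iJqYiJiIrKiIiYZ4r/7N3Mq6qqqYiIm6mYd3d3iIiHiImYeImZiL2oh4mq3/p5vKm6iIiIiJm8mIdmd3iIeIh4iIdnirqYm8qHeK3/hFjMmbh3iIiJqruHd2d3iId3iHeId1aLy5h4u5dmr/llWeubyGd4iZq7uoiHd3iId4iId4h3ZozaiHeal2jfyHeM+6y4Z3iImsy6qYd3eIh3iId4iHd3nNqIZ5mHe+yZmc/Zmrh3eIeKvcu6h3eIiGeZd4iIh3ecyodniIi+2Yqs/ZmIqYd3iIqry8uHZ4mYZ5h4h4mHd6zKh3mpvv+4ia3Hi6eql1V6qpm7zKh3mpdomIuoiYiJzcmHis//65h3m5VruJu4aL3bmJvMupiql4mYvKqqmaztqYeM/9uYh2eahXq5etzN3Kqpmry6maqquprLmbyqzcmZiL/7mYZneJqYiKl4vbp3d4iZu6qqvMy6rdqHm8u7h4ms7riZh2d4m6domYiKt3d3d4q7qqvcqZrcmFR5q6l3iavLiJqYd4mcyGiYeIipeHd3iqqZq7mHfNhnZniaqYeJiah3iZiHiJvsmYd4d3qId3eam6mamIiet2d3d4mXd5qIh3d4iIiZq+/9yXh3iYh3d6qaupmZia2piIh3iYZoqod3d3Z4iaqqq8zdiIiIiHd4yYrLqrp2qomZmZqqmImph4iHdnmruod4iKuId3iId3rIeLy82Fe4aKqpmqqpiIiHiIiIm8y5dmeJqoiIiHeInbd4m93aech5qZqpiJmHd3eIiIiaqrmIh4mph4iod4m/uIiZrO3N2ol2eKl3iId3iIh4iIiIqoiImqioich3et+5h4iJvN7MqVaZmoeHiIiIh3eIh2aal4maqMiK23Zp3qh2d4d5yoraecqJmHeIiIiHeIh3ZnqYm7u5ypm+yprMqIh4l3q5eMu82XeId4iIiIeIh3dVeZrMu8vLmJvdu7qqmImpm7mJu87pd3d3eIiHeIiHd3iZrLhnrKyoiJqqqZiHeKvNuYirrP6Hd3d4iIh3iZmZrLq7h2adeqiHeKqHiIiKvMqZd6yYz9l2Z3iIiIiImrzLqap4mJt4iHd4uneJq7q7l4qIvYeM7amIiIiIiIiImZdnmYiqmneIdli5eJmYmql2i6m9dWm8zcqYiImamHeJhleIirzL"/>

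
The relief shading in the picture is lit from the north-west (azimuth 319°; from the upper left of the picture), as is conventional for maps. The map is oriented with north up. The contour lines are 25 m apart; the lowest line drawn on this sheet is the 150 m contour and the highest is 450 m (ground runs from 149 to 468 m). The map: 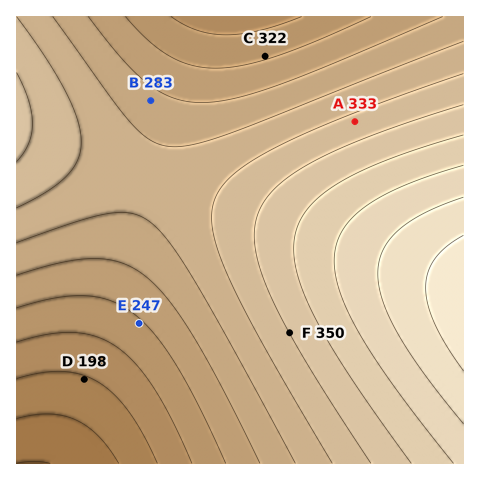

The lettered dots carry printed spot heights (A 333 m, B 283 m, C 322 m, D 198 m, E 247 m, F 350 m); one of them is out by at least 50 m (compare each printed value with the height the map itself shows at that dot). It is C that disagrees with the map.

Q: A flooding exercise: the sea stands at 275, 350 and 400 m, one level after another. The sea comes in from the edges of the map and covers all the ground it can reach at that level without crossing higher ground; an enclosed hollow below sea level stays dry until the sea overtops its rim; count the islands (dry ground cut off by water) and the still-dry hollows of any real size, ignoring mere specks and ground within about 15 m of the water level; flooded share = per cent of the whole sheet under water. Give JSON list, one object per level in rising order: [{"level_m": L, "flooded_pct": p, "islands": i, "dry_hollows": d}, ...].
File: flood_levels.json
[{"level_m": 275, "flooded_pct": 28, "islands": 0, "dry_hollows": 0}, {"level_m": 350, "flooded_pct": 72, "islands": 0, "dry_hollows": 0}, {"level_m": 400, "flooded_pct": 87, "islands": 0, "dry_hollows": 0}]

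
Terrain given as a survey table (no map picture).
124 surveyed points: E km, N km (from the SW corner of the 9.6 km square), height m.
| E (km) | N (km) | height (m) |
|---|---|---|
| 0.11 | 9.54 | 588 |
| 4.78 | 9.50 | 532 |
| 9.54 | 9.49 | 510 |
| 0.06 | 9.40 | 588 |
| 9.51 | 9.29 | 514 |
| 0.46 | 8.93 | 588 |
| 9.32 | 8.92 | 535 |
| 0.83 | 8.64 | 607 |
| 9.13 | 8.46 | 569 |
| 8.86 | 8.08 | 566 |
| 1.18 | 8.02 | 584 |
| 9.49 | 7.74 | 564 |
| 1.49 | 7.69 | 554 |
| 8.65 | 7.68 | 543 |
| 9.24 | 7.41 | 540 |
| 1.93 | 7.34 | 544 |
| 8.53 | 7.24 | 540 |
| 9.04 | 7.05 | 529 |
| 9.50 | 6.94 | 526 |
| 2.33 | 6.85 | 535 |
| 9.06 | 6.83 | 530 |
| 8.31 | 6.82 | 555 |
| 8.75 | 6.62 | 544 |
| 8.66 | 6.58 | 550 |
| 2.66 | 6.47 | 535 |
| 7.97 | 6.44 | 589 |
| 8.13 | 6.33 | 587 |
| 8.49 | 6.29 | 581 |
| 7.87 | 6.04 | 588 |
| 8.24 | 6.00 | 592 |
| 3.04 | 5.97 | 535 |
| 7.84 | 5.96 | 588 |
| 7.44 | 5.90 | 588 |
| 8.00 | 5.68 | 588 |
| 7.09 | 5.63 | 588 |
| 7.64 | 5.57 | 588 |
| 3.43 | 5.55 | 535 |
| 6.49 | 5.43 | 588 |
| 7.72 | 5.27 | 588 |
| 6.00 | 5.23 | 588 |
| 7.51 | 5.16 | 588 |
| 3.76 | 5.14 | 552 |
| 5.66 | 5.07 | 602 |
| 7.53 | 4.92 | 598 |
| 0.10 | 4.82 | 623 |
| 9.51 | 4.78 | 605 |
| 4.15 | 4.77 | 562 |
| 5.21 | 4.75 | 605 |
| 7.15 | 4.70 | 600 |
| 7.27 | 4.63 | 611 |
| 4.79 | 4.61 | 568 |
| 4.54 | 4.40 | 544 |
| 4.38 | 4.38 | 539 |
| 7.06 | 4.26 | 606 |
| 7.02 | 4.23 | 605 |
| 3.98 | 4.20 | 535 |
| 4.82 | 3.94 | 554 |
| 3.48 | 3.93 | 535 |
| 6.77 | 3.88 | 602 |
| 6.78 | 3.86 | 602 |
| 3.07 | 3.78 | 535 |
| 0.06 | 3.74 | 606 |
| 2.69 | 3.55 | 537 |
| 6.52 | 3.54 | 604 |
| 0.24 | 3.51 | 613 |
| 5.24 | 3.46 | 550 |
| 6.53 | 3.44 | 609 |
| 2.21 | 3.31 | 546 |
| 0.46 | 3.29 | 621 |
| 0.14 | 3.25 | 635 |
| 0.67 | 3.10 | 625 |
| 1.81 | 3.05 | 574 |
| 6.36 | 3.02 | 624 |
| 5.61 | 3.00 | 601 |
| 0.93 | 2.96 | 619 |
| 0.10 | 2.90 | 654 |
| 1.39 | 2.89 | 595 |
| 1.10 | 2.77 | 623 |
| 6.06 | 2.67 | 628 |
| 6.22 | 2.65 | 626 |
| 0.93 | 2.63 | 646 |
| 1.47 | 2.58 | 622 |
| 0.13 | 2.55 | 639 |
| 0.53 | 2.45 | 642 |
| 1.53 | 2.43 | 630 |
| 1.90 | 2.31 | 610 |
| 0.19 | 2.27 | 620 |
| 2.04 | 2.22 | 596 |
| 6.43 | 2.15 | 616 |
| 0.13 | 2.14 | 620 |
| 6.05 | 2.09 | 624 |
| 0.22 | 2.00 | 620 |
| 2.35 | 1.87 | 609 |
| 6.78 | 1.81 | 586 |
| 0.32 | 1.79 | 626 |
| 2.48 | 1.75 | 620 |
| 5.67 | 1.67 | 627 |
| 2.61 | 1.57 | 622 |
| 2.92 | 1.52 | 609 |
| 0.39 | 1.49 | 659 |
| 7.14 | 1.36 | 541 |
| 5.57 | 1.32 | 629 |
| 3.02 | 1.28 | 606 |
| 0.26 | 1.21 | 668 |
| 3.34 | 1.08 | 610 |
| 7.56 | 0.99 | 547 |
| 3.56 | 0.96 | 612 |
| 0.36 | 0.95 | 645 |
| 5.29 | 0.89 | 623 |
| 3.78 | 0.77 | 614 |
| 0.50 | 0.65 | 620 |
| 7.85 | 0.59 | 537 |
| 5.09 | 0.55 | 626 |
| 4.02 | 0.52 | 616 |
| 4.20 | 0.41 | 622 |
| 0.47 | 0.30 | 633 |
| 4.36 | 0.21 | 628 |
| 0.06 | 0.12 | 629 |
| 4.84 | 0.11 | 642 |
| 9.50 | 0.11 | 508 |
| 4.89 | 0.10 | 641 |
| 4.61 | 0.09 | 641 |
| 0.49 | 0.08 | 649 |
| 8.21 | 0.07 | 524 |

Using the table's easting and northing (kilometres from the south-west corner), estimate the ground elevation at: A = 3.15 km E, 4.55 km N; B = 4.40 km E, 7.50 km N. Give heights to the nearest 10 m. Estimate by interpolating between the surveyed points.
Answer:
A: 540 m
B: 540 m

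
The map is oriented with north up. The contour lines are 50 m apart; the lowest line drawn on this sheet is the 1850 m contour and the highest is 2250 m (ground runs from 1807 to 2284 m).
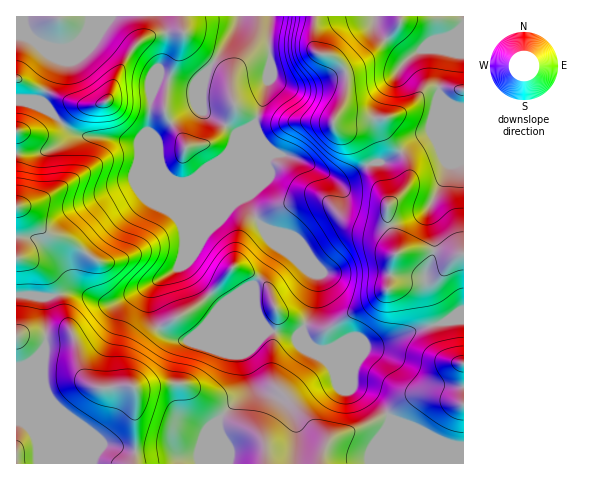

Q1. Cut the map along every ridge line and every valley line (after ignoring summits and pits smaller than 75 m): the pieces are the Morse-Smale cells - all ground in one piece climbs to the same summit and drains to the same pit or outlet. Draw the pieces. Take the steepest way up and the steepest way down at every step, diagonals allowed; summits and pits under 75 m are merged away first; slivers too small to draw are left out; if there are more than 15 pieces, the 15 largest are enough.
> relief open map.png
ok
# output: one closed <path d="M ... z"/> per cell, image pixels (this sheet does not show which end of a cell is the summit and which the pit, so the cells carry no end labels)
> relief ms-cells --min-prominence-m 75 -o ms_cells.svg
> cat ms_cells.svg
<path d="M271 16l-110 1 6 15 0 17-17 40 1 9-3 34 14 35 9 11 8 4 9 0 8-4 15-14 15-9-43 104-4 7-10 8-54 29-11 0-28-11-10 0-17 5-33-2 1 169 371-1 0-49-14-16-21-11-6-11-26-26-7-3-9-8-2-11 12-35 1-17-57-54-12-21 0-6 9-21-1-52 14-44z"/><path d="M257 130l-1 44-9 21 0 6 12 21 57 54-1 17-12 35 2 11 4 5 11 6 14-4 36 0 53-18 28-8 13 0-1-66-14 1-21-6-17 0-15 4 0-8-8-22-1-14 21-24 1-16-7-17-17 10-16 2-25 15-8 0-39-21-24-7-12-12z"/><path d="M82 135l-11 1-12 10-13 5-30 3 1 141 32 2 17-5 10 0 28 11 11 0 54-29 10-8 4-7 42-101-1-2-13 8-15 14-8 4-9 0-8-4-6-5-4-11-22-20z"/><path d="M160 16l-70 0-6 19-9 9-8 4-14 0-17-8-7-6-4-7-1-10-7-1-1 85 17 3 16 6 17 17 10 7 63 8 20 19-11-29 0-8 3-26-1-9 17-40 0-17z"/><path d="M463 320l-12 0-28 8-47 17-42 1-12 4 25 26 6 11 21 11 14 16 1 50 75-1z"/><path d="M314 16l-42 1-3 11 0 50-14 48 6 13 12 12 24 7 39 21 8 0 25-15 16-2 16-10-16-21-1-13-28 1-17-3-5 2 11-19 2-14-1-12-9-14-9-5-9-1-4-4z"/><path d="M374 16l-59 0-1 30 5 7 9 1 9 5 9 14 0 22-10 22 11-1 9 3 28-1 0 9 3 9 15 15 14-11 15-7 1-3 6-15 4-52 9-28-44 23-27-24-6-9z"/><path d="M440 94l-2 21-7 17-15 8-15 12 7 13 1 15-5 10-16 16-1 3 1 14 10 30 13-4 17 0 21 6 15-2 0-145-16-6z"/><path d="M463 16l-89 1 0 8 6 9 27 24 44-23-9 28-2 31 8 8 11 5 5-1z"/><path d="M21 101l-5 1 1 52 29-3 13-5 12-10 8-2-13-7-17-17z"/><path d="M89 16l-64 0-1 6 5 12 7 6 17 8 14 0 8-4 9-9 6-14z"/>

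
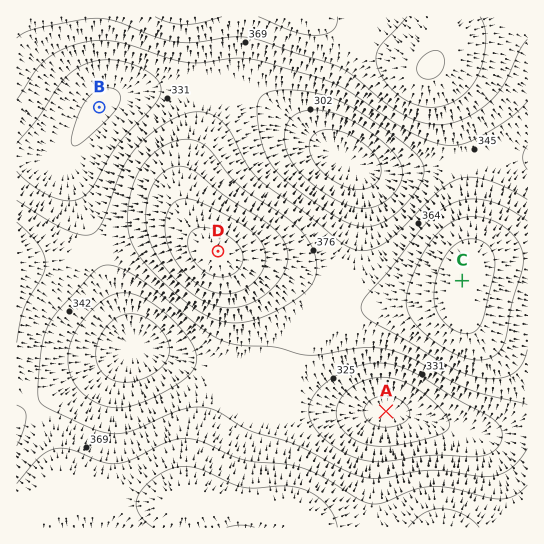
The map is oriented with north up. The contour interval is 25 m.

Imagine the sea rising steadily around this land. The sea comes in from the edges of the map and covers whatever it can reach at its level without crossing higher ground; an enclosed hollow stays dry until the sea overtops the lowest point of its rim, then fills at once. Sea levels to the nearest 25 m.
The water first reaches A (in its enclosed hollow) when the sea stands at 350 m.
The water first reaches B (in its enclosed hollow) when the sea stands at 325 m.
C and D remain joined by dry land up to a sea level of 375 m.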